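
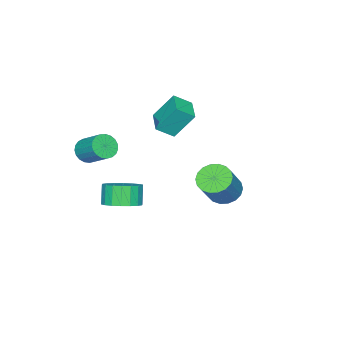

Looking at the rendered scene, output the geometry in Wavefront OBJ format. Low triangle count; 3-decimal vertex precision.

v 2.774 -3.188 0.087
v 3.051 -2.864 -0.443
v 3.283 -1.708 0.383
v 3.006 -2.032 0.913
v 2.778 -2.793 -0.467
v 3.01 -1.637 0.36
v 2.505 -2.79 -0.395
v 2.737 -1.634 0.432
v 2.278 -2.856 -0.239
v 2.51 -1.7 0.588
v 2.137 -2.979 -0.027
v 2.369 -1.823 0.8
v 2.106 -3.138 0.204
v 2.338 -1.982 1.031
v 2.191 -3.306 0.415
v 2.423 -2.15 1.242
v 2.376 -3.454 0.57
v 2.608 -2.298 1.397
v 2.63 -3.555 0.641
v 2.862 -2.399 1.467
v 2.909 -3.593 0.616
v 3.141 -2.437 1.442
v 3.165 -3.561 0.499
v 3.397 -2.405 1.326
v 3.353 -3.465 0.311
v 3.585 -2.309 1.138
v 3.441 -3.32 0.085
v 3.673 -2.164 0.911
v 3.414 -3.153 -0.142
v 3.646 -1.997 0.685
v 3.276 -2.992 -0.328
v 3.508 -1.836 0.498
v -3.873 -2.154 0.295
v -3.249 -2.768 0.892
v -2.876 -1.288 0.142
v -2.251 -1.902 0.739
v -3.369 -2.978 -1.079
v -2.744 -3.592 -0.482
v -2.371 -2.112 -1.232
v -1.747 -2.726 -0.635
v -0.823 1.724 -2.57
v -0.338 2.252 -3.026
v 0.808 2.444 -1.587
v 0.323 1.916 -1.13
v -0.585 2.486 -2.861
v 0.561 2.679 -1.421
v -0.879 2.569 -2.638
v 0.267 2.762 -1.199
v -1.162 2.485 -2.402
v -0.016 2.677 -0.962
v -1.378 2.25 -2.199
v -0.232 2.442 -0.759
v -1.484 1.911 -2.069
v -0.338 2.103 -0.629
v -1.459 1.534 -2.039
v -0.313 1.727 -0.599
v -1.308 1.196 -2.113
v -0.162 1.388 -0.674
v -1.061 0.961 -2.279
v 0.085 1.154 -0.839
v -0.767 0.878 -2.501
v 0.379 1.071 -1.062
v -0.484 0.963 -2.738
v 0.662 1.155 -1.298
v -0.268 1.198 -2.941
v 0.878 1.39 -1.501
v -0.162 1.537 -3.071
v 0.984 1.729 -1.631
v -0.187 1.913 -3.101
v 0.959 2.106 -1.661
v 1.36 -2.405 -3.969
v 2.048 -1.94 -3.508
v 1.587 -2.229 -2.529
v 0.9 -2.695 -2.991
v 1.752 -1.643 -3.56
v 1.291 -1.932 -2.581
v 1.378 -1.497 -3.693
v 0.917 -1.786 -2.714
v 1.001 -1.531 -3.881
v 0.54 -1.82 -2.902
v 0.695 -1.738 -4.086
v 0.234 -2.027 -3.107
v 0.52 -2.077 -4.268
v 0.06 -2.366 -3.289
v 0.513 -2.482 -4.391
v 0.052 -2.771 -3.412
v 0.673 -2.871 -4.431
v 0.212 -3.16 -3.452
v 0.969 -3.168 -4.379
v 0.508 -3.457 -3.4
v 1.343 -3.314 -4.246
v 0.882 -3.603 -3.267
v 1.72 -3.28 -4.058
v 1.259 -3.569 -3.079
v 2.026 -3.073 -3.853
v 1.565 -3.362 -2.874
v 2.2 -2.734 -3.671
v 1.74 -3.023 -2.692
v 2.208 -2.329 -3.548
v 1.747 -2.618 -2.569
f 2 1 5
f 2 5 3
f 3 5 6
f 3 6 4
f 5 1 7
f 5 7 6
f 6 7 8
f 6 8 4
f 7 1 9
f 7 9 8
f 8 9 10
f 8 10 4
f 9 1 11
f 9 11 10
f 10 11 12
f 10 12 4
f 11 1 13
f 11 13 12
f 12 13 14
f 12 14 4
f 13 1 15
f 13 15 14
f 14 15 16
f 14 16 4
f 15 1 17
f 15 17 16
f 16 17 18
f 16 18 4
f 17 1 19
f 17 19 18
f 18 19 20
f 18 20 4
f 19 1 21
f 19 21 20
f 20 21 22
f 20 22 4
f 21 1 23
f 21 23 22
f 22 23 24
f 22 24 4
f 23 1 25
f 23 25 24
f 24 25 26
f 24 26 4
f 25 1 27
f 25 27 26
f 26 27 28
f 26 28 4
f 27 1 29
f 27 29 28
f 28 29 30
f 28 30 4
f 29 1 31
f 29 31 30
f 30 31 32
f 30 32 4
f 31 1 2
f 31 2 32
f 32 2 3
f 32 3 4
f 34 36 33
f 37 34 33
f 33 36 35
f 35 37 33
f 34 40 36
f 38 34 37
f 38 40 34
f 36 40 35
f 39 37 35
f 35 40 39
f 39 38 37
f 40 38 39
f 42 41 45
f 42 45 43
f 43 45 46
f 43 46 44
f 45 41 47
f 45 47 46
f 46 47 48
f 46 48 44
f 47 41 49
f 47 49 48
f 48 49 50
f 48 50 44
f 49 41 51
f 49 51 50
f 50 51 52
f 50 52 44
f 51 41 53
f 51 53 52
f 52 53 54
f 52 54 44
f 53 41 55
f 53 55 54
f 54 55 56
f 54 56 44
f 55 41 57
f 55 57 56
f 56 57 58
f 56 58 44
f 57 41 59
f 57 59 58
f 58 59 60
f 58 60 44
f 59 41 61
f 59 61 60
f 60 61 62
f 60 62 44
f 61 41 63
f 61 63 62
f 62 63 64
f 62 64 44
f 63 41 65
f 63 65 64
f 64 65 66
f 64 66 44
f 65 41 67
f 65 67 66
f 66 67 68
f 66 68 44
f 67 41 69
f 67 69 68
f 68 69 70
f 68 70 44
f 69 41 42
f 69 42 70
f 70 42 43
f 70 43 44
f 72 71 75
f 72 75 73
f 73 75 76
f 73 76 74
f 75 71 77
f 75 77 76
f 76 77 78
f 76 78 74
f 77 71 79
f 77 79 78
f 78 79 80
f 78 80 74
f 79 71 81
f 79 81 80
f 80 81 82
f 80 82 74
f 81 71 83
f 81 83 82
f 82 83 84
f 82 84 74
f 83 71 85
f 83 85 84
f 84 85 86
f 84 86 74
f 85 71 87
f 85 87 86
f 86 87 88
f 86 88 74
f 87 71 89
f 87 89 88
f 88 89 90
f 88 90 74
f 89 71 91
f 89 91 90
f 90 91 92
f 90 92 74
f 91 71 93
f 91 93 92
f 92 93 94
f 92 94 74
f 93 71 95
f 93 95 94
f 94 95 96
f 94 96 74
f 95 71 97
f 95 97 96
f 96 97 98
f 96 98 74
f 97 71 99
f 97 99 98
f 98 99 100
f 98 100 74
f 99 71 72
f 99 72 100
f 100 72 73
f 100 73 74



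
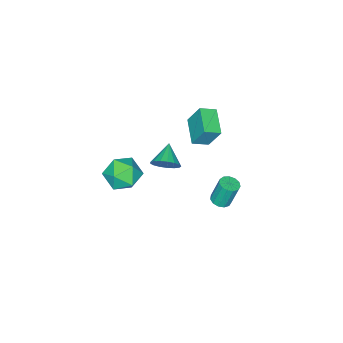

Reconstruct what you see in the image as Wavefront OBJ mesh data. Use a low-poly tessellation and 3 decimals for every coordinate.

v 1.338 -1.956 0.882
v 2.173 -1.136 1.26
v 2.487 -2.404 -0.68
v 3.322 -1.584 -0.302
v 3.137 -2.615 0.343
v 2.427 -2.338 1.308
v 2.233 -1.202 -0.728
v 1.523 -0.925 0.237
v 2.726 -0.669 0.266
v 3.285 -1.543 0.927
v 1.375 -1.997 -0.347
v 1.934 -2.871 0.314
v -2.444 0.164 2.868
v -2.601 0.923 4.336
v -1.354 1.424 2.333
v -1.512 2.184 3.801
v -1.628 -0.384 3.239
v -1.786 0.376 4.707
v -0.539 0.877 2.704
v -0.696 1.636 4.172
v -2.833 -3.114 -4
v -2.204 -3.478 -3.403
v -3.967 -3.826 -3.24
v -2.321 -3.088 -3.212
v -2.555 -2.704 -3.202
v -2.852 -2.414 -3.374
v -3.145 -2.284 -3.69
v -3.367 -2.345 -4.077
v -3.466 -2.582 -4.446
v -3.42 -2.941 -4.714
v -3.24 -3.339 -4.817
v -2.966 -3.687 -4.734
v -2.662 -3.903 -4.483
v -2.397 -3.939 -4.121
v -2.232 -3.785 -3.731
v -0.91 2.737 -1.714
v -0.577 3.268 -1.779
v -0.878 3.654 -0.172
v -1.21 3.123 -0.106
v -0.913 3.35 -1.861
v -1.214 3.735 -0.254
v -1.248 3.236 -1.897
v -1.548 3.622 -0.289
v -1.475 2.964 -1.874
v -1.776 3.35 -0.267
v -1.523 2.621 -1.8
v -1.823 3.006 -0.193
v -1.376 2.314 -1.699
v -1.676 2.699 -0.092
v -1.081 2.141 -1.603
v -1.382 2.527 0.005
v -0.732 2.158 -1.541
v -1.032 2.544 0.066
v -0.439 2.358 -1.535
v -0.74 2.744 0.073
v -0.296 2.679 -1.585
v -0.596 3.065 0.022
v -0.347 3.019 -1.676
v -0.648 3.404 -0.069
f 1 12 6
f 1 6 2
f 1 2 8
f 1 8 11
f 1 11 12
f 2 6 10
f 6 12 5
f 12 11 3
f 11 8 7
f 8 2 9
f 4 10 5
f 4 5 3
f 4 3 7
f 4 7 9
f 4 9 10
f 5 10 6
f 3 5 12
f 7 3 11
f 9 7 8
f 10 9 2
f 14 16 13
f 17 14 13
f 13 16 15
f 15 17 13
f 14 20 16
f 18 14 17
f 18 20 14
f 16 20 15
f 19 17 15
f 15 20 19
f 19 18 17
f 20 18 19
f 22 21 24
f 22 24 23
f 24 21 25
f 24 25 23
f 25 21 26
f 25 26 23
f 26 21 27
f 26 27 23
f 27 21 28
f 27 28 23
f 28 21 29
f 28 29 23
f 29 21 30
f 29 30 23
f 30 21 31
f 30 31 23
f 31 21 32
f 31 32 23
f 32 21 33
f 32 33 23
f 33 21 34
f 33 34 23
f 34 21 35
f 34 35 23
f 35 21 22
f 35 22 23
f 37 36 40
f 37 40 38
f 38 40 41
f 38 41 39
f 40 36 42
f 40 42 41
f 41 42 43
f 41 43 39
f 42 36 44
f 42 44 43
f 43 44 45
f 43 45 39
f 44 36 46
f 44 46 45
f 45 46 47
f 45 47 39
f 46 36 48
f 46 48 47
f 47 48 49
f 47 49 39
f 48 36 50
f 48 50 49
f 49 50 51
f 49 51 39
f 50 36 52
f 50 52 51
f 51 52 53
f 51 53 39
f 52 36 54
f 52 54 53
f 53 54 55
f 53 55 39
f 54 36 56
f 54 56 55
f 55 56 57
f 55 57 39
f 56 36 58
f 56 58 57
f 57 58 59
f 57 59 39
f 58 36 37
f 58 37 59
f 59 37 38
f 59 38 39



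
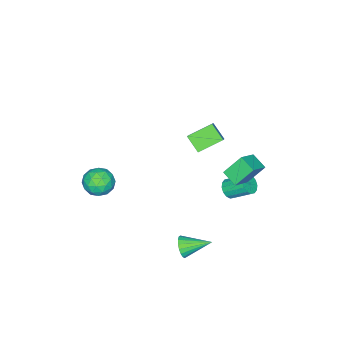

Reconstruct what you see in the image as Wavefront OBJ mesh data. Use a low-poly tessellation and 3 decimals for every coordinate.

v -2.068 2.53 -0.311
v -2.814 3.255 0.945
v -1.814 3.542 -0.744
v -2.559 4.267 0.511
v -0.821 2.533 0.429
v -1.566 3.258 1.684
v -0.566 3.545 -0.005
v -1.312 4.27 1.251
v -1.087 2.381 3.28
v -1.318 1.448 4.048
v -0.391 2.771 3.962
v -0.621 1.838 4.73
v 0.101 1.502 2.57
v -0.129 0.569 3.338
v 0.798 1.892 3.252
v 0.567 0.959 4.02
v -2.798 1.646 -3.346
v -2.129 1.678 -3.141
v -2.474 2.906 -2.209
v -3.142 2.874 -2.414
v -2.149 1.893 -3.432
v -2.493 3.122 -2.5
v -2.342 2.042 -3.7
v -2.686 3.271 -2.768
v -2.657 2.085 -3.873
v -3.002 3.313 -2.941
v -3.01 2.01 -3.905
v -3.355 3.238 -2.973
v -3.307 1.838 -3.787
v -3.651 3.066 -2.855
v -3.466 1.614 -3.551
v -3.811 2.842 -2.619
v -3.447 1.398 -3.26
v -3.791 2.627 -2.328
v -3.254 1.249 -2.992
v -3.598 2.478 -2.06
v -2.938 1.207 -2.819
v -3.283 2.435 -1.887
v -2.585 1.282 -2.787
v -2.93 2.51 -1.855
v -2.289 1.454 -2.905
v -2.633 2.682 -1.973
v 3.022 -3.033 -1.005
v 3.599 -3.895 -1.1
v 1.741 -3.805 -1.78
v 2.318 -4.667 -1.875
v 1.989 -4.361 -0.935
v 2.78 -3.884 -0.457
v 2.56 -3.816 -2.423
v 3.351 -3.339 -1.945
v 3.313 -4.378 -1.976
v 2.96 -4.716 -1.057
v 2.38 -2.984 -1.823
v 2.027 -3.322 -0.904
v 3.423 -3.396 -0.985
v 1.917 -4.304 -1.895
v 1.724 -4.124 -1.343
v 2.063 -4.631 -1.399
v 2.942 -3.39 -0.607
v 3.281 -3.896 -0.662
v 2.334 -4.171 -0.566
v 2.059 -3.804 -2.218
v 2.398 -4.31 -2.273
v 3.277 -3.069 -1.481
v 3.616 -3.576 -1.537
v 3.006 -3.529 -2.314
v 3.594 -4.187 -1.555
v 2.841 -4.641 -2.011
v 2.983 -4.141 -2.333
v 3.448 -3.86 -2.052
v 3.386 -4.385 -1.015
v 2.633 -4.839 -1.47
v 2.44 -4.659 -0.918
v 2.905 -4.379 -0.637
v 3.218 -4.669 -1.53
v 2.707 -2.861 -1.41
v 1.954 -3.315 -1.865
v 2.435 -3.321 -2.243
v 2.9 -3.041 -1.962
v 2.499 -3.059 -0.869
v 1.746 -3.513 -1.325
v 1.892 -3.84 -0.828
v 2.357 -3.559 -0.547
v 2.122 -3.031 -1.35
v 2.512 2.068 -4.286
v 2.938 2.063 -3.657
v 1.628 3.512 -3.674
v 3.116 2.26 -3.866
v 3.174 2.42 -4.159
v 3.101 2.509 -4.477
v 2.911 2.512 -4.757
v 2.642 2.426 -4.943
v 2.347 2.27 -5
v 2.085 2.074 -4.915
v 1.908 1.876 -4.706
v 1.85 1.717 -4.413
v 1.923 1.627 -4.095
v 2.113 1.624 -3.815
v 2.382 1.71 -3.628
v 2.676 1.866 -3.572
f 2 4 1
f 5 2 1
f 1 4 3
f 3 5 1
f 2 8 4
f 6 2 5
f 6 8 2
f 4 8 3
f 7 5 3
f 3 8 7
f 7 6 5
f 8 6 7
f 10 12 9
f 13 10 9
f 9 12 11
f 11 13 9
f 10 16 12
f 14 10 13
f 14 16 10
f 12 16 11
f 15 13 11
f 11 16 15
f 15 14 13
f 16 14 15
f 18 17 21
f 18 21 19
f 19 21 22
f 19 22 20
f 21 17 23
f 21 23 22
f 22 23 24
f 22 24 20
f 23 17 25
f 23 25 24
f 24 25 26
f 24 26 20
f 25 17 27
f 25 27 26
f 26 27 28
f 26 28 20
f 27 17 29
f 27 29 28
f 28 29 30
f 28 30 20
f 29 17 31
f 29 31 30
f 30 31 32
f 30 32 20
f 31 17 33
f 31 33 32
f 32 33 34
f 32 34 20
f 33 17 35
f 33 35 34
f 34 35 36
f 34 36 20
f 35 17 37
f 35 37 36
f 36 37 38
f 36 38 20
f 37 17 39
f 37 39 38
f 38 39 40
f 38 40 20
f 39 17 41
f 39 41 40
f 40 41 42
f 40 42 20
f 41 17 18
f 41 18 42
f 42 18 19
f 42 19 20
f 43 80 59
f 80 54 83
f 59 83 48
f 80 83 59
f 43 59 55
f 59 48 60
f 55 60 44
f 59 60 55
f 43 55 64
f 55 44 65
f 64 65 50
f 55 65 64
f 43 64 76
f 64 50 79
f 76 79 53
f 64 79 76
f 43 76 80
f 76 53 84
f 80 84 54
f 76 84 80
f 44 60 71
f 60 48 74
f 71 74 52
f 60 74 71
f 48 83 61
f 83 54 82
f 61 82 47
f 83 82 61
f 54 84 81
f 84 53 77
f 81 77 45
f 84 77 81
f 53 79 78
f 79 50 66
f 78 66 49
f 79 66 78
f 50 65 70
f 65 44 67
f 70 67 51
f 65 67 70
f 46 72 58
f 72 52 73
f 58 73 47
f 72 73 58
f 46 58 56
f 58 47 57
f 56 57 45
f 58 57 56
f 46 56 63
f 56 45 62
f 63 62 49
f 56 62 63
f 46 63 68
f 63 49 69
f 68 69 51
f 63 69 68
f 46 68 72
f 68 51 75
f 72 75 52
f 68 75 72
f 47 73 61
f 73 52 74
f 61 74 48
f 73 74 61
f 45 57 81
f 57 47 82
f 81 82 54
f 57 82 81
f 49 62 78
f 62 45 77
f 78 77 53
f 62 77 78
f 51 69 70
f 69 49 66
f 70 66 50
f 69 66 70
f 52 75 71
f 75 51 67
f 71 67 44
f 75 67 71
f 86 85 88
f 86 88 87
f 88 85 89
f 88 89 87
f 89 85 90
f 89 90 87
f 90 85 91
f 90 91 87
f 91 85 92
f 91 92 87
f 92 85 93
f 92 93 87
f 93 85 94
f 93 94 87
f 94 85 95
f 94 95 87
f 95 85 96
f 95 96 87
f 96 85 97
f 96 97 87
f 97 85 98
f 97 98 87
f 98 85 99
f 98 99 87
f 99 85 100
f 99 100 87
f 100 85 86
f 100 86 87



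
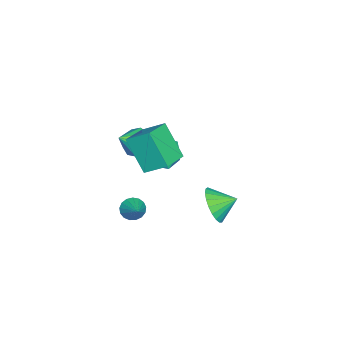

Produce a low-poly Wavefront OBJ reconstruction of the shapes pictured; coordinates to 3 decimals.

v 0.292 3.237 -2.333
v 0.879 2.976 -1.478
v 0.028 4.303 -1.827
v 1.18 3.174 -1.74
v 1.326 3.383 -2.104
v 1.294 3.567 -2.508
v 1.089 3.694 -2.882
v 0.745 3.742 -3.16
v 0.324 3.702 -3.296
v -0.104 3.582 -3.266
v -0.463 3.402 -3.074
v -0.691 3.194 -2.754
v -0.75 2.993 -2.361
v -0.628 2.834 -1.964
v -0.348 2.745 -1.63
v 0.043 2.741 -1.418
v 0.478 2.822 -1.364
v -1.39 -1.137 0.155
v -0.959 -1.458 -0.541
v -0.63 -1.783 0.925
v -0.703 -0.944 -0.36
v -0.769 -0.52 0.061
v -1.126 -0.384 0.527
v -1.606 -0.601 0.819
v -1.985 -1.068 0.8
v -2.085 -1.567 0.48
v -1.861 -1.865 0.007
v -1.416 -1.822 -0.396
v 0.115 -0.9 -3.72
v 0.397 -0.658 -4.278
v 1.125 -0.32 -2.96
v 0.195 -0.426 -4.187
v -0.025 -0.302 -3.989
v -0.213 -0.316 -3.73
v -0.325 -0.463 -3.468
v -0.337 -0.71 -3.264
v -0.245 -1 -3.164
v -0.071 -1.268 -3.192
v 0.146 -1.451 -3.341
v 0.356 -1.508 -3.576
v 0.511 -1.426 -3.845
v 0.575 -1.223 -4.085
v 0.534 -0.946 -4.241
v -2.349 0.828 -1.541
v -1.812 0.964 -0.586
v -2.268 -0.944 -1.334
v -1.731 -0.808 -0.379
v -2.794 -0.522 -0.46
v -2.844 0.573 -0.588
v -1.236 -0.553 -1.332
v -1.286 0.542 -1.46
v -1.124 0.111 -0.457
v -2.087 0.13 0.082
v -1.993 -0.11 -2.002
v -2.956 -0.091 -1.463
v 1.883 -0.668 2.993
v 1.975 0.499 3.778
v 0.398 -0.308 2.63
v 0.49 0.86 3.415
v 2.55 0.4 1.325
v 2.642 1.568 2.11
v 1.065 0.761 0.962
v 1.157 1.928 1.747
f 2 1 4
f 2 4 3
f 4 1 5
f 4 5 3
f 5 1 6
f 5 6 3
f 6 1 7
f 6 7 3
f 7 1 8
f 7 8 3
f 8 1 9
f 8 9 3
f 9 1 10
f 9 10 3
f 10 1 11
f 10 11 3
f 11 1 12
f 11 12 3
f 12 1 13
f 12 13 3
f 13 1 14
f 13 14 3
f 14 1 15
f 14 15 3
f 15 1 16
f 15 16 3
f 16 1 17
f 16 17 3
f 17 1 2
f 17 2 3
f 19 18 21
f 19 21 20
f 21 18 22
f 21 22 20
f 22 18 23
f 22 23 20
f 23 18 24
f 23 24 20
f 24 18 25
f 24 25 20
f 25 18 26
f 25 26 20
f 26 18 27
f 26 27 20
f 27 18 28
f 27 28 20
f 28 18 19
f 28 19 20
f 30 29 32
f 30 32 31
f 32 29 33
f 32 33 31
f 33 29 34
f 33 34 31
f 34 29 35
f 34 35 31
f 35 29 36
f 35 36 31
f 36 29 37
f 36 37 31
f 37 29 38
f 37 38 31
f 38 29 39
f 38 39 31
f 39 29 40
f 39 40 31
f 40 29 41
f 40 41 31
f 41 29 42
f 41 42 31
f 42 29 43
f 42 43 31
f 43 29 30
f 43 30 31
f 44 55 49
f 44 49 45
f 44 45 51
f 44 51 54
f 44 54 55
f 45 49 53
f 49 55 48
f 55 54 46
f 54 51 50
f 51 45 52
f 47 53 48
f 47 48 46
f 47 46 50
f 47 50 52
f 47 52 53
f 48 53 49
f 46 48 55
f 50 46 54
f 52 50 51
f 53 52 45
f 57 59 56
f 60 57 56
f 56 59 58
f 58 60 56
f 57 63 59
f 61 57 60
f 61 63 57
f 59 63 58
f 62 60 58
f 58 63 62
f 62 61 60
f 63 61 62



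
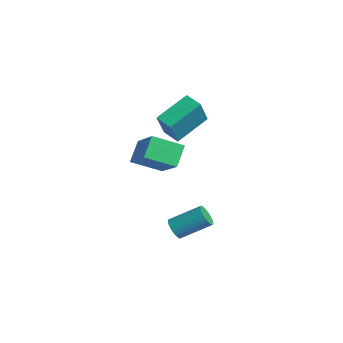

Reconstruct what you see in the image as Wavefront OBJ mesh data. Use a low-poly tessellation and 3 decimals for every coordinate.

v -0.622 -2.691 2.001
v -1.249 -3.734 2.536
v -1.067 -2.064 2.701
v -1.694 -3.108 3.236
v 0.874 -2.972 3.204
v 0.247 -4.016 3.739
v 0.429 -2.346 3.904
v -0.198 -3.389 4.439
v -4.085 -0.471 1.528
v -3.657 -1.084 2.817
v -4.216 1.025 2.283
v -3.789 0.411 3.572
v -3.311 -0.311 1.348
v -2.884 -0.925 2.637
v -3.443 1.184 2.103
v -3.015 0.571 3.392
v -0.729 -2.076 -1.655
v -0.444 -1.957 -2.061
v 0.134 -0.846 -1.331
v -0.151 -0.964 -0.925
v -0.608 -1.849 -2.096
v -0.03 -0.738 -1.365
v -0.79 -1.776 -2.063
v -0.212 -0.665 -1.333
v -0.963 -1.748 -1.969
v -0.385 -0.637 -1.238
v -1.1 -1.77 -1.826
v -0.522 -0.659 -1.096
v -1.181 -1.839 -1.658
v -0.603 -0.728 -0.927
v -1.193 -1.944 -1.489
v -0.615 -0.832 -0.758
v -1.134 -2.068 -1.345
v -0.556 -0.957 -0.615
v -1.014 -2.194 -1.249
v -0.436 -1.083 -0.519
v -0.85 -2.302 -1.215
v -0.272 -1.191 -0.484
v -0.668 -2.375 -1.247
v -0.09 -1.264 -0.517
v -0.495 -2.403 -1.342
v 0.083 -1.292 -0.611
v -0.358 -2.381 -1.484
v 0.22 -1.27 -0.754
v -0.277 -2.312 -1.653
v 0.301 -1.201 -0.922
v -0.265 -2.208 -1.822
v 0.313 -1.096 -1.091
v -0.324 -2.083 -1.965
v 0.254 -0.972 -1.235
f 2 4 1
f 5 2 1
f 1 4 3
f 3 5 1
f 2 8 4
f 6 2 5
f 6 8 2
f 4 8 3
f 7 5 3
f 3 8 7
f 7 6 5
f 8 6 7
f 10 12 9
f 13 10 9
f 9 12 11
f 11 13 9
f 10 16 12
f 14 10 13
f 14 16 10
f 12 16 11
f 15 13 11
f 11 16 15
f 15 14 13
f 16 14 15
f 18 17 21
f 18 21 19
f 19 21 22
f 19 22 20
f 21 17 23
f 21 23 22
f 22 23 24
f 22 24 20
f 23 17 25
f 23 25 24
f 24 25 26
f 24 26 20
f 25 17 27
f 25 27 26
f 26 27 28
f 26 28 20
f 27 17 29
f 27 29 28
f 28 29 30
f 28 30 20
f 29 17 31
f 29 31 30
f 30 31 32
f 30 32 20
f 31 17 33
f 31 33 32
f 32 33 34
f 32 34 20
f 33 17 35
f 33 35 34
f 34 35 36
f 34 36 20
f 35 17 37
f 35 37 36
f 36 37 38
f 36 38 20
f 37 17 39
f 37 39 38
f 38 39 40
f 38 40 20
f 39 17 41
f 39 41 40
f 40 41 42
f 40 42 20
f 41 17 43
f 41 43 42
f 42 43 44
f 42 44 20
f 43 17 45
f 43 45 44
f 44 45 46
f 44 46 20
f 45 17 47
f 45 47 46
f 46 47 48
f 46 48 20
f 47 17 49
f 47 49 48
f 48 49 50
f 48 50 20
f 49 17 18
f 49 18 50
f 50 18 19
f 50 19 20



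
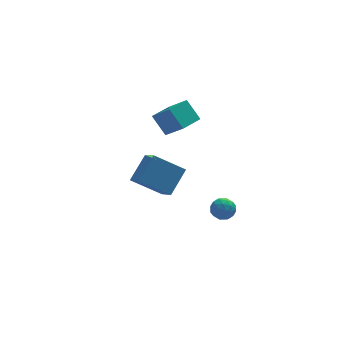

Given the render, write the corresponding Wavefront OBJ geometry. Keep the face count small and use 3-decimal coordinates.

v -3.269 1.928 -4.176
v -3.103 0.86 -3.472
v -4.738 2.361 -3.174
v -4.572 1.292 -2.47
v -2.308 2.768 -3.13
v -2.142 1.699 -2.426
v -3.777 3.2 -2.128
v -3.611 2.132 -1.424
v -1.802 -1.988 -2.064
v -1.224 -1.73 -2.221
v -1.656 -2.75 -2.779
v -1.078 -2.492 -2.936
v -1.162 -2.775 -2.354
v -1.253 -2.304 -1.912
v -1.627 -2.176 -3.088
v -1.718 -1.705 -2.646
v -1.116 -1.847 -2.853
v -0.829 -2.217 -2.4
v -2.051 -2.263 -2.6
v -1.764 -2.633 -2.147
v -1.526 -1.792 -2.08
v -1.354 -2.688 -2.92
v -1.404 -2.854 -2.579
v -1.064 -2.703 -2.671
v -1.543 -2.13 -1.899
v -1.203 -1.978 -1.99
v -1.167 -2.592 -2.069
v -1.677 -2.502 -3.01
v -1.337 -2.35 -3.101
v -1.816 -1.777 -2.329
v -1.476 -1.626 -2.421
v -1.713 -1.888 -2.931
v -1.122 -1.709 -2.543
v -1.037 -2.157 -2.964
v -1.36 -1.971 -3.053
v -1.413 -1.694 -2.793
v -0.954 -1.927 -2.277
v -0.868 -2.375 -2.697
v -0.917 -2.541 -2.356
v -0.97 -2.264 -2.096
v -0.89 -1.995 -2.649
v -2.012 -2.105 -2.303
v -1.926 -2.553 -2.723
v -1.91 -2.216 -2.904
v -1.963 -1.939 -2.644
v -1.843 -2.323 -2.036
v -1.758 -2.771 -2.457
v -1.467 -2.786 -2.207
v -1.52 -2.509 -1.947
v -1.99 -2.485 -2.351
v -2.653 3.587 -1.126
v -3.141 4.292 -0.136
v -1.578 4.386 -1.166
v -2.066 5.092 -0.176
v -1.994 2.748 -0.204
v -2.482 3.454 0.786
v -0.919 3.548 -0.244
v -1.407 4.253 0.746
f 2 4 1
f 5 2 1
f 1 4 3
f 3 5 1
f 2 8 4
f 6 2 5
f 6 8 2
f 4 8 3
f 7 5 3
f 3 8 7
f 7 6 5
f 8 6 7
f 9 46 25
f 46 20 49
f 25 49 14
f 46 49 25
f 9 25 21
f 25 14 26
f 21 26 10
f 25 26 21
f 9 21 30
f 21 10 31
f 30 31 16
f 21 31 30
f 9 30 42
f 30 16 45
f 42 45 19
f 30 45 42
f 9 42 46
f 42 19 50
f 46 50 20
f 42 50 46
f 10 26 37
f 26 14 40
f 37 40 18
f 26 40 37
f 14 49 27
f 49 20 48
f 27 48 13
f 49 48 27
f 20 50 47
f 50 19 43
f 47 43 11
f 50 43 47
f 19 45 44
f 45 16 32
f 44 32 15
f 45 32 44
f 16 31 36
f 31 10 33
f 36 33 17
f 31 33 36
f 12 38 24
f 38 18 39
f 24 39 13
f 38 39 24
f 12 24 22
f 24 13 23
f 22 23 11
f 24 23 22
f 12 22 29
f 22 11 28
f 29 28 15
f 22 28 29
f 12 29 34
f 29 15 35
f 34 35 17
f 29 35 34
f 12 34 38
f 34 17 41
f 38 41 18
f 34 41 38
f 13 39 27
f 39 18 40
f 27 40 14
f 39 40 27
f 11 23 47
f 23 13 48
f 47 48 20
f 23 48 47
f 15 28 44
f 28 11 43
f 44 43 19
f 28 43 44
f 17 35 36
f 35 15 32
f 36 32 16
f 35 32 36
f 18 41 37
f 41 17 33
f 37 33 10
f 41 33 37
f 52 54 51
f 55 52 51
f 51 54 53
f 53 55 51
f 52 58 54
f 56 52 55
f 56 58 52
f 54 58 53
f 57 55 53
f 53 58 57
f 57 56 55
f 58 56 57



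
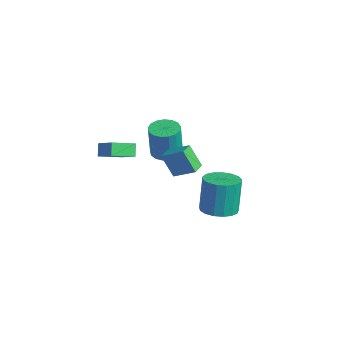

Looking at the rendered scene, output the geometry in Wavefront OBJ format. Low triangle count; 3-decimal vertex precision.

v 3.648 -0.799 -2.579
v 4.7 -0.707 -2.411
v 4.325 -0.249 -0.313
v 3.272 -0.341 -0.481
v 4.555 -0.233 -2.54
v 4.18 0.224 -0.442
v 4.202 0.111 -2.678
v 3.827 0.569 -0.58
v 3.722 0.247 -2.794
v 3.347 0.704 -0.696
v 3.225 0.143 -2.86
v 2.849 0.601 -0.762
v 2.825 -0.176 -2.862
v 2.449 0.281 -0.764
v 2.613 -0.639 -2.799
v 2.237 -0.181 -0.701
v 2.638 -1.137 -2.686
v 2.263 -0.68 -0.588
v 2.895 -1.559 -2.548
v 2.519 -1.101 -0.45
v 3.324 -1.806 -2.417
v 2.949 -1.348 -0.319
v 3.827 -1.822 -2.324
v 3.452 -1.365 -0.226
v 4.289 -1.604 -2.289
v 3.914 -1.147 -0.19
v 4.604 -1.202 -2.32
v 4.229 -0.744 -0.222
v -3.544 0.618 -3.067
v -2.784 1.17 -3.037
v -2.755 1.014 -0.903
v -3.516 0.462 -0.933
v -3.128 1.459 -3.011
v -3.099 1.303 -0.877
v -3.567 1.555 -2.998
v -3.539 1.399 -0.864
v -4.001 1.437 -3.001
v -3.973 1.281 -0.867
v -4.331 1.131 -3.019
v -4.302 0.975 -0.885
v -4.48 0.707 -3.048
v -4.451 0.551 -0.914
v -4.415 0.263 -3.081
v -4.386 0.107 -0.947
v -4.15 -0.099 -3.111
v -4.121 -0.255 -0.977
v -3.747 -0.298 -3.131
v -3.718 -0.454 -0.997
v -3.297 -0.286 -3.137
v -3.268 -0.442 -1.002
v -2.904 -0.068 -3.126
v -2.875 -0.224 -0.992
v -2.658 0.308 -3.102
v -2.629 0.152 -0.968
v -2.614 0.755 -3.07
v -2.586 0.599 -0.936
v 0.242 -1.022 -1.422
v -0.486 -1.338 -0.067
v 1.285 -0.289 -0.69
v 0.557 -0.604 0.664
v 0.703 -1.756 -1.344
v -0.025 -2.071 0.01
v 1.746 -1.022 -0.613
v 1.018 -1.338 0.742
v -3.801 -2.195 -1.367
v -4.061 -3.589 -0.847
v -2.503 -2.116 -0.505
v -2.763 -3.51 0.015
v -3.337 -2.53 -2.035
v -3.597 -3.924 -1.515
v -2.039 -2.451 -1.173
v -2.299 -3.845 -0.653
f 2 1 5
f 2 5 3
f 3 5 6
f 3 6 4
f 5 1 7
f 5 7 6
f 6 7 8
f 6 8 4
f 7 1 9
f 7 9 8
f 8 9 10
f 8 10 4
f 9 1 11
f 9 11 10
f 10 11 12
f 10 12 4
f 11 1 13
f 11 13 12
f 12 13 14
f 12 14 4
f 13 1 15
f 13 15 14
f 14 15 16
f 14 16 4
f 15 1 17
f 15 17 16
f 16 17 18
f 16 18 4
f 17 1 19
f 17 19 18
f 18 19 20
f 18 20 4
f 19 1 21
f 19 21 20
f 20 21 22
f 20 22 4
f 21 1 23
f 21 23 22
f 22 23 24
f 22 24 4
f 23 1 25
f 23 25 24
f 24 25 26
f 24 26 4
f 25 1 27
f 25 27 26
f 26 27 28
f 26 28 4
f 27 1 2
f 27 2 28
f 28 2 3
f 28 3 4
f 30 29 33
f 30 33 31
f 31 33 34
f 31 34 32
f 33 29 35
f 33 35 34
f 34 35 36
f 34 36 32
f 35 29 37
f 35 37 36
f 36 37 38
f 36 38 32
f 37 29 39
f 37 39 38
f 38 39 40
f 38 40 32
f 39 29 41
f 39 41 40
f 40 41 42
f 40 42 32
f 41 29 43
f 41 43 42
f 42 43 44
f 42 44 32
f 43 29 45
f 43 45 44
f 44 45 46
f 44 46 32
f 45 29 47
f 45 47 46
f 46 47 48
f 46 48 32
f 47 29 49
f 47 49 48
f 48 49 50
f 48 50 32
f 49 29 51
f 49 51 50
f 50 51 52
f 50 52 32
f 51 29 53
f 51 53 52
f 52 53 54
f 52 54 32
f 53 29 55
f 53 55 54
f 54 55 56
f 54 56 32
f 55 29 30
f 55 30 56
f 56 30 31
f 56 31 32
f 58 60 57
f 61 58 57
f 57 60 59
f 59 61 57
f 58 64 60
f 62 58 61
f 62 64 58
f 60 64 59
f 63 61 59
f 59 64 63
f 63 62 61
f 64 62 63
f 66 68 65
f 69 66 65
f 65 68 67
f 67 69 65
f 66 72 68
f 70 66 69
f 70 72 66
f 68 72 67
f 71 69 67
f 67 72 71
f 71 70 69
f 72 70 71



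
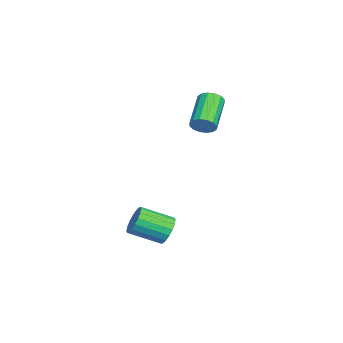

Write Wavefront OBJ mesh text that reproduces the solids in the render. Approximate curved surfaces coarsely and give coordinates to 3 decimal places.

v -2.5 0.784 2.648
v -2.214 1.262 3.002
v -3.934 1.534 4.026
v -4.22 1.056 3.672
v -2.349 1.421 2.732
v -4.069 1.693 3.755
v -2.525 1.409 2.439
v -4.245 1.682 3.463
v -2.694 1.23 2.203
v -4.414 1.503 3.226
v -2.811 0.931 2.085
v -4.532 1.204 3.109
v -2.845 0.593 2.119
v -4.565 0.866 3.142
v -2.786 0.306 2.294
v -4.506 0.578 3.318
v -2.651 0.147 2.565
v -4.371 0.419 3.588
v -2.475 0.158 2.857
v -4.195 0.431 3.881
v -2.306 0.337 3.094
v -4.026 0.61 4.117
v -2.188 0.636 3.211
v -3.909 0.909 4.235
v -2.155 0.974 3.178
v -3.875 1.247 4.201
v 0.499 -0.624 -2.751
v 0.871 -0.294 -2.124
v 1.014 -1.827 -1.402
v 0.641 -2.156 -2.029
v 0.528 -0.281 -2.029
v 0.671 -1.813 -1.307
v 0.18 -0.336 -2.076
v 0.322 -1.868 -1.354
v -0.106 -0.448 -2.257
v 0.037 -1.98 -1.536
v -0.271 -0.594 -2.536
v -0.129 -2.127 -1.814
v -0.285 -0.747 -2.858
v -0.142 -2.279 -2.136
v -0.143 -0.875 -3.158
v 0 -2.408 -2.436
v 0.126 -0.953 -3.378
v 0.269 -2.486 -2.656
v 0.469 -0.967 -3.473
v 0.612 -2.499 -2.751
v 0.818 -0.912 -3.426
v 0.96 -2.444 -2.704
v 1.103 -0.8 -3.244
v 1.246 -2.332 -2.523
v 1.269 -0.653 -2.966
v 1.411 -2.186 -2.244
v 1.282 -0.501 -2.644
v 1.425 -2.033 -1.922
v 1.14 -0.372 -2.344
v 1.283 -1.905 -1.622
f 2 1 5
f 2 5 3
f 3 5 6
f 3 6 4
f 5 1 7
f 5 7 6
f 6 7 8
f 6 8 4
f 7 1 9
f 7 9 8
f 8 9 10
f 8 10 4
f 9 1 11
f 9 11 10
f 10 11 12
f 10 12 4
f 11 1 13
f 11 13 12
f 12 13 14
f 12 14 4
f 13 1 15
f 13 15 14
f 14 15 16
f 14 16 4
f 15 1 17
f 15 17 16
f 16 17 18
f 16 18 4
f 17 1 19
f 17 19 18
f 18 19 20
f 18 20 4
f 19 1 21
f 19 21 20
f 20 21 22
f 20 22 4
f 21 1 23
f 21 23 22
f 22 23 24
f 22 24 4
f 23 1 25
f 23 25 24
f 24 25 26
f 24 26 4
f 25 1 2
f 25 2 26
f 26 2 3
f 26 3 4
f 28 27 31
f 28 31 29
f 29 31 32
f 29 32 30
f 31 27 33
f 31 33 32
f 32 33 34
f 32 34 30
f 33 27 35
f 33 35 34
f 34 35 36
f 34 36 30
f 35 27 37
f 35 37 36
f 36 37 38
f 36 38 30
f 37 27 39
f 37 39 38
f 38 39 40
f 38 40 30
f 39 27 41
f 39 41 40
f 40 41 42
f 40 42 30
f 41 27 43
f 41 43 42
f 42 43 44
f 42 44 30
f 43 27 45
f 43 45 44
f 44 45 46
f 44 46 30
f 45 27 47
f 45 47 46
f 46 47 48
f 46 48 30
f 47 27 49
f 47 49 48
f 48 49 50
f 48 50 30
f 49 27 51
f 49 51 50
f 50 51 52
f 50 52 30
f 51 27 53
f 51 53 52
f 52 53 54
f 52 54 30
f 53 27 55
f 53 55 54
f 54 55 56
f 54 56 30
f 55 27 28
f 55 28 56
f 56 28 29
f 56 29 30



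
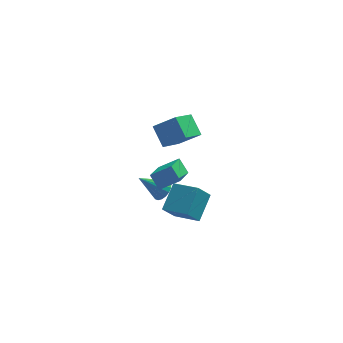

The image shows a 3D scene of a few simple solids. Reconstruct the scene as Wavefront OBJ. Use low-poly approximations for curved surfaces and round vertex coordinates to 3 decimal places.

v -1.274 -2.639 -4.271
v -2.017 -2.94 -3.197
v -0.492 -1.2 -3.328
v -1.235 -1.501 -2.254
v 0.055 -3.759 -3.666
v -0.688 -4.06 -2.592
v 0.837 -2.32 -2.723
v 0.094 -2.621 -1.649
v -1.819 -0.763 -3.659
v -1.359 -0.415 -3.179
v -3.201 -0.757 -2.341
v -1.508 -0.161 -3.336
v -1.719 -0.027 -3.557
v -1.949 -0.038 -3.799
v -2.153 -0.193 -4.013
v -2.291 -0.46 -4.156
v -2.336 -0.788 -4.201
v -2.278 -1.111 -4.139
v -2.129 -1.365 -3.982
v -1.919 -1.499 -3.76
v -1.689 -1.488 -3.519
v -1.484 -1.334 -3.305
v -1.346 -1.066 -3.161
v -1.301 -0.738 -3.116
v -1.744 -3.427 0.01
v -2.346 -5.156 1.118
v -2.195 -2.797 0.748
v -2.797 -4.526 1.856
v -0.563 -3.394 0.704
v -1.165 -5.123 1.812
v -1.014 -2.764 1.442
v -1.616 -4.493 2.55
v -0.996 -2.251 2.326
v -2.002 -3.604 3.476
v -1.47 -1.17 3.185
v -2.475 -2.523 4.334
v 0.255 -2.417 3.226
v -0.75 -3.77 4.375
v -0.218 -1.336 4.084
v -1.224 -2.689 5.234
f 2 4 1
f 5 2 1
f 1 4 3
f 3 5 1
f 2 8 4
f 6 2 5
f 6 8 2
f 4 8 3
f 7 5 3
f 3 8 7
f 7 6 5
f 8 6 7
f 10 9 12
f 10 12 11
f 12 9 13
f 12 13 11
f 13 9 14
f 13 14 11
f 14 9 15
f 14 15 11
f 15 9 16
f 15 16 11
f 16 9 17
f 16 17 11
f 17 9 18
f 17 18 11
f 18 9 19
f 18 19 11
f 19 9 20
f 19 20 11
f 20 9 21
f 20 21 11
f 21 9 22
f 21 22 11
f 22 9 23
f 22 23 11
f 23 9 24
f 23 24 11
f 24 9 10
f 24 10 11
f 26 28 25
f 29 26 25
f 25 28 27
f 27 29 25
f 26 32 28
f 30 26 29
f 30 32 26
f 28 32 27
f 31 29 27
f 27 32 31
f 31 30 29
f 32 30 31
f 34 36 33
f 37 34 33
f 33 36 35
f 35 37 33
f 34 40 36
f 38 34 37
f 38 40 34
f 36 40 35
f 39 37 35
f 35 40 39
f 39 38 37
f 40 38 39



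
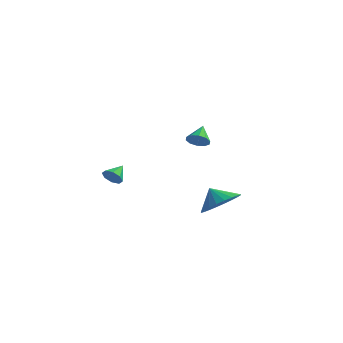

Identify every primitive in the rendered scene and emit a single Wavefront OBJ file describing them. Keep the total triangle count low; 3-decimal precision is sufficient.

v 2.536 -2.166 -0.697
v 3.127 -1.353 -0.303
v 1.864 -2.074 0.117
v 2.856 -1.146 -0.55
v 2.536 -1.093 -0.819
v 2.216 -1.204 -1.07
v 1.945 -1.462 -1.264
v 1.764 -1.827 -1.372
v 1.7 -2.243 -1.377
v 1.763 -2.648 -1.279
v 1.944 -2.979 -1.092
v 2.215 -3.187 -0.845
v 2.535 -3.24 -0.576
v 2.855 -3.128 -0.325
v 3.126 -2.871 -0.131
v 3.308 -2.506 -0.023
v 3.371 -2.09 -0.018
v 3.308 -1.685 -0.116
v -3.995 -1.251 -0.636
v -3.781 -1.522 -0.17
v -3.945 -0.369 -0.144
v -3.463 -1.385 -0.449
v -3.457 -1.169 -0.836
v -3.767 -1.001 -1.107
v -4.21 -0.979 -1.101
v -4.528 -1.116 -0.822
v -4.533 -1.332 -0.435
v -4.224 -1.5 -0.164
v -0.224 0.45 1.961
v 0.011 0.134 2.426
v -0.436 1.29 2.639
v 0.29 0.332 2.267
v 0.372 0.576 1.991
v 0.226 0.772 1.704
v -0.091 0.845 1.514
v -0.46 0.767 1.496
v -0.738 0.568 1.654
v -0.82 0.325 1.93
v -0.675 0.129 2.217
v -0.357 0.056 2.407
f 2 1 4
f 2 4 3
f 4 1 5
f 4 5 3
f 5 1 6
f 5 6 3
f 6 1 7
f 6 7 3
f 7 1 8
f 7 8 3
f 8 1 9
f 8 9 3
f 9 1 10
f 9 10 3
f 10 1 11
f 10 11 3
f 11 1 12
f 11 12 3
f 12 1 13
f 12 13 3
f 13 1 14
f 13 14 3
f 14 1 15
f 14 15 3
f 15 1 16
f 15 16 3
f 16 1 17
f 16 17 3
f 17 1 18
f 17 18 3
f 18 1 2
f 18 2 3
f 20 19 22
f 20 22 21
f 22 19 23
f 22 23 21
f 23 19 24
f 23 24 21
f 24 19 25
f 24 25 21
f 25 19 26
f 25 26 21
f 26 19 27
f 26 27 21
f 27 19 28
f 27 28 21
f 28 19 20
f 28 20 21
f 30 29 32
f 30 32 31
f 32 29 33
f 32 33 31
f 33 29 34
f 33 34 31
f 34 29 35
f 34 35 31
f 35 29 36
f 35 36 31
f 36 29 37
f 36 37 31
f 37 29 38
f 37 38 31
f 38 29 39
f 38 39 31
f 39 29 40
f 39 40 31
f 40 29 30
f 40 30 31



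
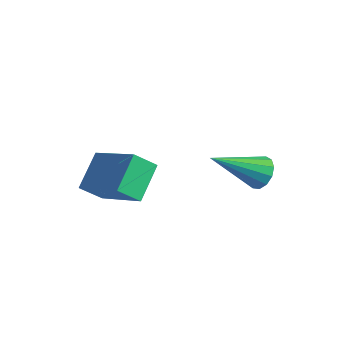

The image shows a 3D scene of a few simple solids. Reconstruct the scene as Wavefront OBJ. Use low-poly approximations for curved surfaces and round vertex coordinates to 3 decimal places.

v 2.896 2.627 1.193
v 3.322 2.719 1.662
v 1.924 1.253 2.347
v 3.056 2.955 1.719
v 2.739 3.087 1.609
v 2.472 3.073 1.367
v 2.339 2.918 1.07
v 2.383 2.67 0.812
v 2.59 2.408 0.675
v 2.894 2.216 0.703
v 3.199 2.154 0.886
v 3.407 2.243 1.166
v 3.453 2.453 1.456
v -0.301 -1.308 0.873
v -0.766 -1.854 1.511
v -0.604 -0.152 1.641
v -1.069 -0.698 2.279
v 1.489 -1.562 1.961
v 1.024 -2.108 2.599
v 1.186 -0.406 2.729
v 0.721 -0.952 3.367
f 2 1 4
f 2 4 3
f 4 1 5
f 4 5 3
f 5 1 6
f 5 6 3
f 6 1 7
f 6 7 3
f 7 1 8
f 7 8 3
f 8 1 9
f 8 9 3
f 9 1 10
f 9 10 3
f 10 1 11
f 10 11 3
f 11 1 12
f 11 12 3
f 12 1 13
f 12 13 3
f 13 1 2
f 13 2 3
f 15 17 14
f 18 15 14
f 14 17 16
f 16 18 14
f 15 21 17
f 19 15 18
f 19 21 15
f 17 21 16
f 20 18 16
f 16 21 20
f 20 19 18
f 21 19 20



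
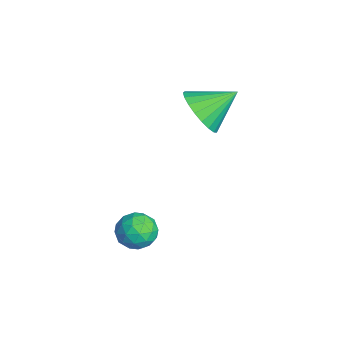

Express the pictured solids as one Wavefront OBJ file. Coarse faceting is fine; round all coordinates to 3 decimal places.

v 1.499 -0.132 3.136
v 2.207 0.089 2.81
v 1.481 0.912 3.804
v 1.985 0.223 2.594
v 1.68 0.295 2.472
v 1.343 0.293 2.465
v 1.033 0.218 2.574
v 0.804 0.083 2.78
v 0.695 -0.09 3.048
v 0.725 -0.271 3.331
v 0.889 -0.427 3.58
v 1.159 -0.532 3.753
v 1.487 -0.569 3.819
v 1.817 -0.529 3.767
v 2.093 -0.422 3.605
v 2.266 -0.264 3.363
v 2.306 -0.083 3.082
v 2.933 -2.085 -0.636
v 3.373 -1.723 -0.365
v 3.047 -2.777 0.105
v 3.487 -2.415 0.376
v 2.883 -2.23 0.373
v 2.813 -1.802 -0.086
v 3.607 -2.698 -0.174
v 3.537 -2.27 -0.633
v 3.789 -2.101 -0.08
v 3.342 -1.812 0.258
v 3.078 -2.688 -0.518
v 2.631 -2.399 -0.18
v 3.143 -1.843 -0.566
v 3.277 -2.657 0.306
v 2.922 -2.548 0.304
v 3.181 -2.335 0.463
v 2.814 -1.89 -0.401
v 3.072 -1.677 -0.242
v 2.785 -1.975 0.192
v 3.348 -2.823 -0.018
v 3.606 -2.61 0.141
v 3.239 -2.165 -0.723
v 3.498 -1.952 -0.564
v 3.635 -2.525 -0.452
v 3.646 -1.853 -0.239
v 3.713 -2.259 0.197
v 3.784 -2.426 -0.127
v 3.742 -2.174 -0.396
v 3.383 -1.683 -0.04
v 3.45 -2.089 0.396
v 3.096 -1.981 0.394
v 3.054 -1.729 0.124
v 3.628 -1.905 0.128
v 2.97 -2.411 -0.656
v 3.037 -2.817 -0.22
v 3.366 -2.771 -0.384
v 3.324 -2.519 -0.654
v 2.707 -2.241 -0.457
v 2.774 -2.647 -0.021
v 2.678 -2.326 0.136
v 2.636 -2.074 -0.133
v 2.792 -2.595 -0.388
f 2 1 4
f 2 4 3
f 4 1 5
f 4 5 3
f 5 1 6
f 5 6 3
f 6 1 7
f 6 7 3
f 7 1 8
f 7 8 3
f 8 1 9
f 8 9 3
f 9 1 10
f 9 10 3
f 10 1 11
f 10 11 3
f 11 1 12
f 11 12 3
f 12 1 13
f 12 13 3
f 13 1 14
f 13 14 3
f 14 1 15
f 14 15 3
f 15 1 16
f 15 16 3
f 16 1 17
f 16 17 3
f 17 1 2
f 17 2 3
f 18 55 34
f 55 29 58
f 34 58 23
f 55 58 34
f 18 34 30
f 34 23 35
f 30 35 19
f 34 35 30
f 18 30 39
f 30 19 40
f 39 40 25
f 30 40 39
f 18 39 51
f 39 25 54
f 51 54 28
f 39 54 51
f 18 51 55
f 51 28 59
f 55 59 29
f 51 59 55
f 19 35 46
f 35 23 49
f 46 49 27
f 35 49 46
f 23 58 36
f 58 29 57
f 36 57 22
f 58 57 36
f 29 59 56
f 59 28 52
f 56 52 20
f 59 52 56
f 28 54 53
f 54 25 41
f 53 41 24
f 54 41 53
f 25 40 45
f 40 19 42
f 45 42 26
f 40 42 45
f 21 47 33
f 47 27 48
f 33 48 22
f 47 48 33
f 21 33 31
f 33 22 32
f 31 32 20
f 33 32 31
f 21 31 38
f 31 20 37
f 38 37 24
f 31 37 38
f 21 38 43
f 38 24 44
f 43 44 26
f 38 44 43
f 21 43 47
f 43 26 50
f 47 50 27
f 43 50 47
f 22 48 36
f 48 27 49
f 36 49 23
f 48 49 36
f 20 32 56
f 32 22 57
f 56 57 29
f 32 57 56
f 24 37 53
f 37 20 52
f 53 52 28
f 37 52 53
f 26 44 45
f 44 24 41
f 45 41 25
f 44 41 45
f 27 50 46
f 50 26 42
f 46 42 19
f 50 42 46



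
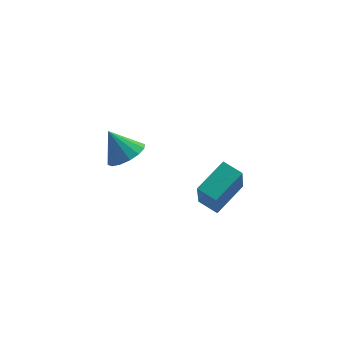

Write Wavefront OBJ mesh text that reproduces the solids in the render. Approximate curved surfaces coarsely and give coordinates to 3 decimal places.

v -1.29 -2.56 -2.515
v -1.623 -3.201 -0.823
v 0.261 -1.739 -1.898
v -0.073 -2.38 -0.206
v -0.747 -3.42 -2.734
v -1.081 -4.061 -1.042
v 0.803 -2.599 -2.117
v 0.47 -3.24 -0.425
v -2.839 2.538 -3.254
v -1.969 3.037 -3.137
v -3.441 3.282 -1.946
v -2.26 3.343 -3.445
v -2.706 3.434 -3.702
v -3.188 3.284 -3.838
v -3.577 2.935 -3.819
v -3.768 2.48 -3.647
v -3.71 2.04 -3.371
v -3.419 1.733 -3.063
v -2.973 1.643 -2.806
v -2.491 1.792 -2.669
v -2.102 2.141 -2.689
v -1.911 2.597 -2.86
f 2 4 1
f 5 2 1
f 1 4 3
f 3 5 1
f 2 8 4
f 6 2 5
f 6 8 2
f 4 8 3
f 7 5 3
f 3 8 7
f 7 6 5
f 8 6 7
f 10 9 12
f 10 12 11
f 12 9 13
f 12 13 11
f 13 9 14
f 13 14 11
f 14 9 15
f 14 15 11
f 15 9 16
f 15 16 11
f 16 9 17
f 16 17 11
f 17 9 18
f 17 18 11
f 18 9 19
f 18 19 11
f 19 9 20
f 19 20 11
f 20 9 21
f 20 21 11
f 21 9 22
f 21 22 11
f 22 9 10
f 22 10 11



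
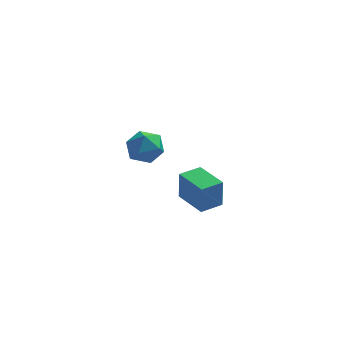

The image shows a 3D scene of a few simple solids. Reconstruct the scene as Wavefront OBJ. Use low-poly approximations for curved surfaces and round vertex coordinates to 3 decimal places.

v -3.326 -0.15 3.255
v -2.709 -1.031 3.054
v -4.591 -1.189 3.926
v -3.974 -2.07 3.725
v -3.675 -1.358 4.5
v -2.893 -0.716 4.085
v -4.407 -1.504 2.895
v -3.625 -0.862 2.48
v -3.377 -1.867 2.831
v -2.925 -1.777 3.823
v -4.375 -0.443 3.157
v -3.923 -0.353 4.149
v -0.713 2.213 -4.174
v -0.694 2.237 -2.374
v -1.866 3.92 -4.184
v -1.847 3.944 -2.384
v 0.447 2.996 -4.196
v 0.466 3.02 -2.396
v -0.706 4.703 -4.206
v -0.687 4.727 -2.406
f 1 12 6
f 1 6 2
f 1 2 8
f 1 8 11
f 1 11 12
f 2 6 10
f 6 12 5
f 12 11 3
f 11 8 7
f 8 2 9
f 4 10 5
f 4 5 3
f 4 3 7
f 4 7 9
f 4 9 10
f 5 10 6
f 3 5 12
f 7 3 11
f 9 7 8
f 10 9 2
f 14 16 13
f 17 14 13
f 13 16 15
f 15 17 13
f 14 20 16
f 18 14 17
f 18 20 14
f 16 20 15
f 19 17 15
f 15 20 19
f 19 18 17
f 20 18 19



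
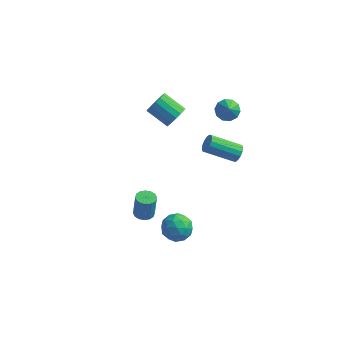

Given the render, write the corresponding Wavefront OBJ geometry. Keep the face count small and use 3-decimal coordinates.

v 1.294 -2.007 -4.278
v 2.181 -1.932 -4.121
v 1.339 -3.408 -3.859
v 2.226 -3.333 -3.702
v 1.635 -2.901 -3.171
v 1.607 -2.035 -3.43
v 1.913 -3.305 -4.55
v 1.885 -2.439 -4.809
v 2.564 -2.733 -4.289
v 2.392 -2.484 -3.437
v 1.128 -2.856 -4.543
v 0.956 -2.607 -3.691
v 1.733 -1.846 -4.236
v 1.787 -3.494 -3.744
v 1.439 -3.24 -3.432
v 1.961 -3.196 -3.34
v 1.396 -1.907 -3.83
v 1.918 -1.863 -3.738
v 1.597 -2.433 -3.18
v 1.602 -3.477 -4.242
v 2.124 -3.433 -4.15
v 1.559 -2.144 -4.64
v 2.081 -2.1 -4.548
v 1.923 -2.907 -4.8
v 2.48 -2.273 -4.243
v 2.507 -3.097 -3.997
v 2.322 -3.08 -4.495
v 2.306 -2.571 -4.647
v 2.379 -2.127 -3.742
v 2.406 -2.95 -3.496
v 2.058 -2.697 -3.184
v 2.042 -2.188 -3.336
v 2.604 -2.598 -3.841
v 1.114 -2.39 -4.484
v 1.141 -3.213 -4.238
v 1.478 -3.152 -4.644
v 1.462 -2.643 -4.796
v 1.013 -2.243 -3.983
v 1.04 -3.067 -3.737
v 1.214 -2.769 -3.333
v 1.198 -2.26 -3.485
v 0.916 -2.742 -4.139
v -0.506 3.469 -1.075
v -0.122 3.625 -0.45
v -1.41 3.866 0.281
v -1.794 3.711 -0.345
v -0.155 3.943 -0.612
v -1.442 4.184 0.118
v -0.268 4.153 -0.88
v -1.555 4.394 -0.15
v -0.435 4.207 -1.193
v -1.723 4.448 -0.463
v -0.619 4.091 -1.479
v -1.907 4.332 -0.749
v -0.777 3.833 -1.673
v -2.065 4.074 -0.942
v -0.873 3.492 -1.729
v -2.161 3.733 -0.999
v -0.885 3.146 -1.636
v -2.173 3.387 -0.905
v -0.81 2.873 -1.414
v -2.098 3.114 -0.684
v -0.666 2.738 -1.115
v -1.953 2.979 -0.384
v -0.485 2.77 -0.806
v -1.772 3.011 -0.076
v -0.309 2.962 -0.56
v -1.596 3.203 0.171
v -0.178 3.27 -0.431
v -1.466 3.512 0.3
v 2.411 3.475 0.639
v 3.015 3.348 0.309
v 2.749 2.785 1.521
v 3.07 3.697 0.559
v 2.873 3.96 0.84
v 2.5 4.038 1.044
v 2.092 3.901 1.093
v 1.807 3.601 0.969
v 1.752 3.253 0.718
v 1.949 2.989 0.437
v 2.322 2.911 0.233
v 2.729 3.048 0.184
v 0.398 -3.905 -1.831
v 0.853 -4.232 -1.827
v 0.937 -4.101 -0.486
v 0.482 -3.775 -0.489
v 0.954 -3.962 -1.86
v 1.038 -3.832 -0.519
v 0.907 -3.678 -1.884
v 0.991 -3.547 -0.543
v 0.723 -3.454 -1.895
v 0.807 -3.323 -0.554
v 0.452 -3.351 -1.888
v 0.536 -3.22 -0.547
v 0.167 -3.397 -1.866
v 0.251 -3.266 -0.525
v -0.057 -3.579 -1.834
v 0.027 -3.448 -0.493
v -0.158 -3.848 -1.801
v -0.074 -3.718 -0.46
v -0.111 -4.133 -1.777
v -0.027 -4.002 -0.436
v 0.073 -4.357 -1.766
v 0.157 -4.226 -0.425
v 0.344 -4.46 -1.773
v 0.428 -4.329 -0.432
v 0.629 -4.414 -1.795
v 0.713 -4.283 -0.454
v 3.355 2.551 -2.06
v 3.639 2.135 -1.793
v 2.05 1.613 -0.913
v 1.765 2.029 -1.18
v 3.661 2.369 -1.615
v 2.072 1.847 -0.735
v 3.601 2.652 -1.556
v 2.011 2.13 -0.676
v 3.474 2.908 -1.632
v 1.885 2.386 -0.752
v 3.316 3.068 -1.822
v 1.727 2.546 -0.943
v 3.168 3.09 -2.077
v 1.579 2.567 -1.197
v 3.07 2.967 -2.327
v 1.481 2.445 -1.447
v 3.048 2.733 -2.505
v 1.459 2.211 -1.625
v 3.109 2.45 -2.564
v 1.519 1.928 -1.684
v 3.235 2.194 -2.488
v 1.646 1.672 -1.608
v 3.393 2.034 -2.297
v 1.804 1.512 -1.418
v 3.541 2.013 -2.043
v 1.952 1.49 -1.163
f 1 38 17
f 38 12 41
f 17 41 6
f 38 41 17
f 1 17 13
f 17 6 18
f 13 18 2
f 17 18 13
f 1 13 22
f 13 2 23
f 22 23 8
f 13 23 22
f 1 22 34
f 22 8 37
f 34 37 11
f 22 37 34
f 1 34 38
f 34 11 42
f 38 42 12
f 34 42 38
f 2 18 29
f 18 6 32
f 29 32 10
f 18 32 29
f 6 41 19
f 41 12 40
f 19 40 5
f 41 40 19
f 12 42 39
f 42 11 35
f 39 35 3
f 42 35 39
f 11 37 36
f 37 8 24
f 36 24 7
f 37 24 36
f 8 23 28
f 23 2 25
f 28 25 9
f 23 25 28
f 4 30 16
f 30 10 31
f 16 31 5
f 30 31 16
f 4 16 14
f 16 5 15
f 14 15 3
f 16 15 14
f 4 14 21
f 14 3 20
f 21 20 7
f 14 20 21
f 4 21 26
f 21 7 27
f 26 27 9
f 21 27 26
f 4 26 30
f 26 9 33
f 30 33 10
f 26 33 30
f 5 31 19
f 31 10 32
f 19 32 6
f 31 32 19
f 3 15 39
f 15 5 40
f 39 40 12
f 15 40 39
f 7 20 36
f 20 3 35
f 36 35 11
f 20 35 36
f 9 27 28
f 27 7 24
f 28 24 8
f 27 24 28
f 10 33 29
f 33 9 25
f 29 25 2
f 33 25 29
f 44 43 47
f 44 47 45
f 45 47 48
f 45 48 46
f 47 43 49
f 47 49 48
f 48 49 50
f 48 50 46
f 49 43 51
f 49 51 50
f 50 51 52
f 50 52 46
f 51 43 53
f 51 53 52
f 52 53 54
f 52 54 46
f 53 43 55
f 53 55 54
f 54 55 56
f 54 56 46
f 55 43 57
f 55 57 56
f 56 57 58
f 56 58 46
f 57 43 59
f 57 59 58
f 58 59 60
f 58 60 46
f 59 43 61
f 59 61 60
f 60 61 62
f 60 62 46
f 61 43 63
f 61 63 62
f 62 63 64
f 62 64 46
f 63 43 65
f 63 65 64
f 64 65 66
f 64 66 46
f 65 43 67
f 65 67 66
f 66 67 68
f 66 68 46
f 67 43 69
f 67 69 68
f 68 69 70
f 68 70 46
f 69 43 44
f 69 44 70
f 70 44 45
f 70 45 46
f 72 71 74
f 72 74 73
f 74 71 75
f 74 75 73
f 75 71 76
f 75 76 73
f 76 71 77
f 76 77 73
f 77 71 78
f 77 78 73
f 78 71 79
f 78 79 73
f 79 71 80
f 79 80 73
f 80 71 81
f 80 81 73
f 81 71 82
f 81 82 73
f 82 71 72
f 82 72 73
f 84 83 87
f 84 87 85
f 85 87 88
f 85 88 86
f 87 83 89
f 87 89 88
f 88 89 90
f 88 90 86
f 89 83 91
f 89 91 90
f 90 91 92
f 90 92 86
f 91 83 93
f 91 93 92
f 92 93 94
f 92 94 86
f 93 83 95
f 93 95 94
f 94 95 96
f 94 96 86
f 95 83 97
f 95 97 96
f 96 97 98
f 96 98 86
f 97 83 99
f 97 99 98
f 98 99 100
f 98 100 86
f 99 83 101
f 99 101 100
f 100 101 102
f 100 102 86
f 101 83 103
f 101 103 102
f 102 103 104
f 102 104 86
f 103 83 105
f 103 105 104
f 104 105 106
f 104 106 86
f 105 83 107
f 105 107 106
f 106 107 108
f 106 108 86
f 107 83 84
f 107 84 108
f 108 84 85
f 108 85 86
f 110 109 113
f 110 113 111
f 111 113 114
f 111 114 112
f 113 109 115
f 113 115 114
f 114 115 116
f 114 116 112
f 115 109 117
f 115 117 116
f 116 117 118
f 116 118 112
f 117 109 119
f 117 119 118
f 118 119 120
f 118 120 112
f 119 109 121
f 119 121 120
f 120 121 122
f 120 122 112
f 121 109 123
f 121 123 122
f 122 123 124
f 122 124 112
f 123 109 125
f 123 125 124
f 124 125 126
f 124 126 112
f 125 109 127
f 125 127 126
f 126 127 128
f 126 128 112
f 127 109 129
f 127 129 128
f 128 129 130
f 128 130 112
f 129 109 131
f 129 131 130
f 130 131 132
f 130 132 112
f 131 109 133
f 131 133 132
f 132 133 134
f 132 134 112
f 133 109 110
f 133 110 134
f 134 110 111
f 134 111 112



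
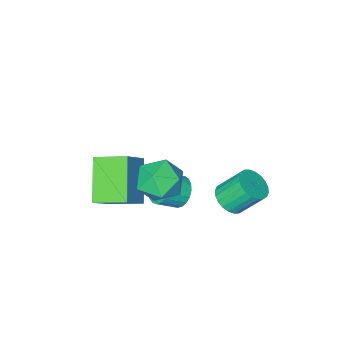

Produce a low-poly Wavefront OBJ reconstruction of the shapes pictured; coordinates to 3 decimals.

v -2.859 2.58 -3.849
v -2.319 3.183 -3.875
v -3.021 3.863 -2.697
v -3.561 3.26 -2.671
v -2.542 3.292 -4.07
v -3.244 3.971 -2.893
v -2.813 3.292 -4.232
v -3.515 3.972 -3.055
v -3.092 3.184 -4.336
v -3.793 3.864 -3.158
v -3.335 2.984 -4.365
v -4.036 3.664 -3.188
v -3.505 2.723 -4.316
v -4.207 3.402 -3.139
v -3.577 2.44 -4.196
v -4.279 3.119 -3.018
v -3.54 2.178 -4.022
v -4.242 2.857 -2.845
v -3.399 1.977 -3.823
v -4.101 2.657 -2.645
v -3.176 1.869 -3.627
v -3.878 2.548 -2.45
v -2.905 1.868 -3.465
v -3.607 2.548 -2.288
v -2.627 1.976 -3.362
v -3.328 2.656 -2.184
v -2.384 2.176 -3.332
v -3.085 2.856 -2.155
v -2.213 2.438 -3.381
v -2.915 3.117 -2.204
v -2.141 2.721 -3.502
v -2.843 3.4 -2.324
v -2.178 2.983 -3.675
v -2.88 3.662 -2.498
v 1.424 0.001 -3.848
v 0.477 -1.353 -2.426
v 0.471 1.118 -3.419
v -0.476 -0.235 -1.997
v 2.556 0.495 -2.623
v 1.609 -0.858 -1.201
v 1.603 1.613 -2.194
v 0.656 0.259 -0.772
v -0.915 1.777 -2.869
v -0.549 1.604 -3.524
v 0.321 1.329 -2.965
v -0.045 1.503 -2.311
v -0.475 1.913 -3.487
v 0.395 1.639 -2.928
v -0.478 2.199 -3.343
v 0.392 1.925 -2.784
v -0.556 2.412 -3.116
v 0.314 2.137 -2.557
v -0.696 2.515 -2.848
v 0.174 2.241 -2.289
v -0.874 2.491 -2.583
v -0.004 2.216 -2.024
v -1.059 2.343 -2.367
v -0.189 2.068 -1.808
v -1.219 2.097 -2.239
v -0.349 1.823 -1.68
v -1.327 1.796 -2.219
v -0.457 1.522 -1.66
v -1.363 1.492 -2.312
v -0.493 1.217 -1.753
v -1.322 1.237 -2.501
v -0.452 0.962 -1.942
v -1.211 1.076 -2.754
v -0.34 0.801 -2.195
v -1.048 1.036 -3.027
v -0.178 0.761 -2.468
v -0.862 1.124 -3.273
v 0.008 0.849 -2.714
v -0.686 1.325 -3.449
v 0.184 1.05 -2.89
v 0.89 4.317 0.286
v 1.849 4.426 0.776
v 0.771 2.674 0.884
v 1.73 2.783 1.374
v 0.871 3.334 1.737
v 0.945 4.35 1.367
v 1.675 2.75 0.293
v 1.749 3.766 -0.077
v 2.335 3.458 0.781
v 1.838 3.819 1.673
v 0.782 3.281 -0.013
v 0.285 3.642 0.879
f 2 1 5
f 2 5 3
f 3 5 6
f 3 6 4
f 5 1 7
f 5 7 6
f 6 7 8
f 6 8 4
f 7 1 9
f 7 9 8
f 8 9 10
f 8 10 4
f 9 1 11
f 9 11 10
f 10 11 12
f 10 12 4
f 11 1 13
f 11 13 12
f 12 13 14
f 12 14 4
f 13 1 15
f 13 15 14
f 14 15 16
f 14 16 4
f 15 1 17
f 15 17 16
f 16 17 18
f 16 18 4
f 17 1 19
f 17 19 18
f 18 19 20
f 18 20 4
f 19 1 21
f 19 21 20
f 20 21 22
f 20 22 4
f 21 1 23
f 21 23 22
f 22 23 24
f 22 24 4
f 23 1 25
f 23 25 24
f 24 25 26
f 24 26 4
f 25 1 27
f 25 27 26
f 26 27 28
f 26 28 4
f 27 1 29
f 27 29 28
f 28 29 30
f 28 30 4
f 29 1 31
f 29 31 30
f 30 31 32
f 30 32 4
f 31 1 33
f 31 33 32
f 32 33 34
f 32 34 4
f 33 1 2
f 33 2 34
f 34 2 3
f 34 3 4
f 36 38 35
f 39 36 35
f 35 38 37
f 37 39 35
f 36 42 38
f 40 36 39
f 40 42 36
f 38 42 37
f 41 39 37
f 37 42 41
f 41 40 39
f 42 40 41
f 44 43 47
f 44 47 45
f 45 47 48
f 45 48 46
f 47 43 49
f 47 49 48
f 48 49 50
f 48 50 46
f 49 43 51
f 49 51 50
f 50 51 52
f 50 52 46
f 51 43 53
f 51 53 52
f 52 53 54
f 52 54 46
f 53 43 55
f 53 55 54
f 54 55 56
f 54 56 46
f 55 43 57
f 55 57 56
f 56 57 58
f 56 58 46
f 57 43 59
f 57 59 58
f 58 59 60
f 58 60 46
f 59 43 61
f 59 61 60
f 60 61 62
f 60 62 46
f 61 43 63
f 61 63 62
f 62 63 64
f 62 64 46
f 63 43 65
f 63 65 64
f 64 65 66
f 64 66 46
f 65 43 67
f 65 67 66
f 66 67 68
f 66 68 46
f 67 43 69
f 67 69 68
f 68 69 70
f 68 70 46
f 69 43 71
f 69 71 70
f 70 71 72
f 70 72 46
f 71 43 73
f 71 73 72
f 72 73 74
f 72 74 46
f 73 43 44
f 73 44 74
f 74 44 45
f 74 45 46
f 75 86 80
f 75 80 76
f 75 76 82
f 75 82 85
f 75 85 86
f 76 80 84
f 80 86 79
f 86 85 77
f 85 82 81
f 82 76 83
f 78 84 79
f 78 79 77
f 78 77 81
f 78 81 83
f 78 83 84
f 79 84 80
f 77 79 86
f 81 77 85
f 83 81 82
f 84 83 76



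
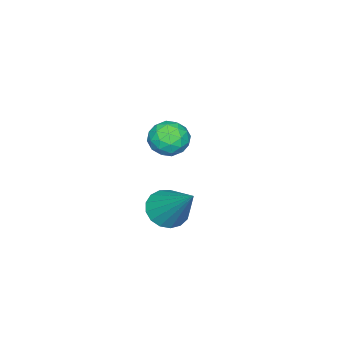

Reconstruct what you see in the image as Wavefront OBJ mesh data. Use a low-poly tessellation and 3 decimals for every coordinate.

v -3.833 -1.711 -0.583
v -3.255 -1.955 -0.453
v -4.205 -2.125 0.293
v -3.627 -2.369 0.423
v -3.721 -1.735 0.448
v -3.491 -1.479 -0.093
v -3.969 -2.601 -0.067
v -3.739 -2.345 -0.608
v -3.339 -2.505 -0.134
v -3.185 -1.97 0.185
v -4.275 -2.11 -0.345
v -4.121 -1.575 -0.026
v -3.511 -1.797 -0.595
v -3.949 -2.283 0.435
v -4.004 -1.911 0.449
v -3.664 -2.054 0.526
v -3.65 -1.517 -0.383
v -3.31 -1.66 -0.307
v -3.584 -1.531 0.223
v -4.15 -2.42 0.147
v -3.81 -2.563 0.223
v -3.796 -2.026 -0.686
v -3.456 -2.169 -0.609
v -3.876 -2.549 -0.383
v -3.221 -2.263 -0.33
v -3.439 -2.507 0.184
v -3.641 -2.643 -0.104
v -3.506 -2.493 -0.422
v -3.13 -1.949 -0.143
v -3.349 -2.192 0.371
v -3.404 -1.82 0.386
v -3.269 -1.669 0.068
v -3.18 -2.272 0.044
v -4.111 -1.888 -0.531
v -4.33 -2.131 -0.017
v -4.191 -2.411 -0.228
v -4.056 -2.26 -0.546
v -4.021 -1.573 -0.344
v -4.239 -1.817 0.17
v -3.954 -1.587 0.262
v -3.819 -1.437 -0.056
v -4.28 -1.808 -0.204
v -0.482 0.129 -0.118
v 0.115 0.019 -0.244
v -0.018 1.231 1.118
v 0.046 0.247 -0.421
v -0.144 0.448 -0.529
v -0.411 0.576 -0.543
v -0.695 0.602 -0.459
v -0.93 0.519 -0.298
v -1.062 0.347 -0.095
v -1.061 0.126 0.102
v -0.928 -0.095 0.249
v -0.693 -0.265 0.311
v -0.409 -0.344 0.275
v -0.142 -0.315 0.149
v 0.047 -0.184 -0.038
f 1 38 17
f 38 12 41
f 17 41 6
f 38 41 17
f 1 17 13
f 17 6 18
f 13 18 2
f 17 18 13
f 1 13 22
f 13 2 23
f 22 23 8
f 13 23 22
f 1 22 34
f 22 8 37
f 34 37 11
f 22 37 34
f 1 34 38
f 34 11 42
f 38 42 12
f 34 42 38
f 2 18 29
f 18 6 32
f 29 32 10
f 18 32 29
f 6 41 19
f 41 12 40
f 19 40 5
f 41 40 19
f 12 42 39
f 42 11 35
f 39 35 3
f 42 35 39
f 11 37 36
f 37 8 24
f 36 24 7
f 37 24 36
f 8 23 28
f 23 2 25
f 28 25 9
f 23 25 28
f 4 30 16
f 30 10 31
f 16 31 5
f 30 31 16
f 4 16 14
f 16 5 15
f 14 15 3
f 16 15 14
f 4 14 21
f 14 3 20
f 21 20 7
f 14 20 21
f 4 21 26
f 21 7 27
f 26 27 9
f 21 27 26
f 4 26 30
f 26 9 33
f 30 33 10
f 26 33 30
f 5 31 19
f 31 10 32
f 19 32 6
f 31 32 19
f 3 15 39
f 15 5 40
f 39 40 12
f 15 40 39
f 7 20 36
f 20 3 35
f 36 35 11
f 20 35 36
f 9 27 28
f 27 7 24
f 28 24 8
f 27 24 28
f 10 33 29
f 33 9 25
f 29 25 2
f 33 25 29
f 44 43 46
f 44 46 45
f 46 43 47
f 46 47 45
f 47 43 48
f 47 48 45
f 48 43 49
f 48 49 45
f 49 43 50
f 49 50 45
f 50 43 51
f 50 51 45
f 51 43 52
f 51 52 45
f 52 43 53
f 52 53 45
f 53 43 54
f 53 54 45
f 54 43 55
f 54 55 45
f 55 43 56
f 55 56 45
f 56 43 57
f 56 57 45
f 57 43 44
f 57 44 45



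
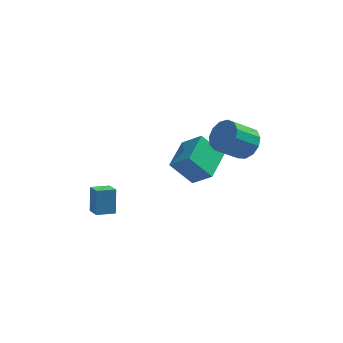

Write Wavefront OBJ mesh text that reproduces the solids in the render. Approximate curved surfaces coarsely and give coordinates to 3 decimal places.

v -3.281 -3.212 -2.089
v -3.286 -2.561 -0.794
v -3.668 -2.427 -2.485
v -3.673 -1.777 -1.189
v -2.347 -2.843 -2.271
v -2.352 -2.193 -0.975
v -2.734 -2.059 -2.666
v -2.739 -1.408 -1.371
v 0.154 0.874 -1.611
v 1.166 0.365 -0.612
v 0.747 2.663 -1.3
v 1.758 2.154 -0.3
v 1.342 0.706 -2.9
v 2.353 0.197 -1.9
v 1.934 2.495 -2.588
v 2.946 1.986 -1.589
v 4.04 1.767 -0.518
v 4.751 1.554 0.152
v 3.572 1 1.228
v 2.86 1.213 0.558
v 4.593 2.085 0.252
v 3.413 1.532 1.328
v 4.259 2.516 0.107
v 3.08 1.962 1.184
v 3.856 2.708 -0.236
v 2.676 2.155 0.841
v 3.511 2.602 -0.668
v 2.331 2.048 0.408
v 3.334 2.231 -1.053
v 2.154 1.677 0.023
v 3.381 1.712 -1.268
v 2.201 1.158 -0.192
v 3.637 1.211 -1.245
v 2.458 0.657 -0.169
v 4.021 0.886 -0.991
v 2.842 0.332 0.085
v 4.411 0.841 -0.587
v 3.232 0.287 0.489
v 4.683 1.09 -0.161
v 3.504 0.536 0.915
f 2 4 1
f 5 2 1
f 1 4 3
f 3 5 1
f 2 8 4
f 6 2 5
f 6 8 2
f 4 8 3
f 7 5 3
f 3 8 7
f 7 6 5
f 8 6 7
f 10 12 9
f 13 10 9
f 9 12 11
f 11 13 9
f 10 16 12
f 14 10 13
f 14 16 10
f 12 16 11
f 15 13 11
f 11 16 15
f 15 14 13
f 16 14 15
f 18 17 21
f 18 21 19
f 19 21 22
f 19 22 20
f 21 17 23
f 21 23 22
f 22 23 24
f 22 24 20
f 23 17 25
f 23 25 24
f 24 25 26
f 24 26 20
f 25 17 27
f 25 27 26
f 26 27 28
f 26 28 20
f 27 17 29
f 27 29 28
f 28 29 30
f 28 30 20
f 29 17 31
f 29 31 30
f 30 31 32
f 30 32 20
f 31 17 33
f 31 33 32
f 32 33 34
f 32 34 20
f 33 17 35
f 33 35 34
f 34 35 36
f 34 36 20
f 35 17 37
f 35 37 36
f 36 37 38
f 36 38 20
f 37 17 39
f 37 39 38
f 38 39 40
f 38 40 20
f 39 17 18
f 39 18 40
f 40 18 19
f 40 19 20



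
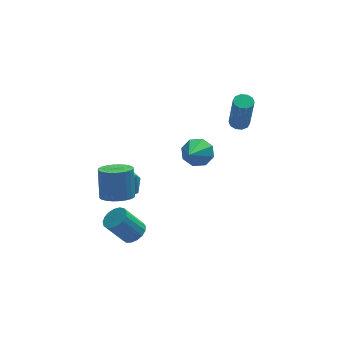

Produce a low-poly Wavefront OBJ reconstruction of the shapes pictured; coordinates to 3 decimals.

v -3.423 -3.908 0.225
v -2.584 -3.913 0.202
v -2.537 -3.297 1.731
v -3.377 -3.292 1.755
v -2.649 -3.615 0.083
v -2.603 -2.998 1.613
v -2.832 -3.361 -0.013
v -2.786 -2.744 1.516
v -3.106 -3.19 -0.074
v -3.059 -2.574 1.456
v -3.427 -3.129 -0.089
v -3.381 -2.513 1.441
v -3.748 -3.186 -0.056
v -3.702 -2.57 1.474
v -4.02 -3.354 0.02
v -3.973 -2.737 1.55
v -4.201 -3.605 0.127
v -4.154 -2.989 1.657
v -4.263 -3.903 0.249
v -4.216 -3.287 1.778
v -4.197 -4.202 0.367
v -4.151 -3.585 1.897
v -4.014 -4.456 0.464
v -3.968 -3.839 1.993
v -3.741 -4.626 0.524
v -3.694 -4.01 2.054
v -3.419 -4.687 0.539
v -3.373 -4.071 2.069
v -3.098 -4.63 0.506
v -3.052 -4.014 2.036
v -2.827 -4.463 0.43
v -2.78 -3.846 1.96
v -2.646 -4.211 0.323
v -2.599 -3.595 1.853
v -2.594 -3.482 -2.933
v -2.251 -2.927 -2.679
v -3.162 -2.944 -1.412
v -3.506 -3.498 -1.667
v -2.501 -2.792 -2.857
v -3.412 -2.809 -1.59
v -2.772 -2.815 -3.052
v -3.683 -2.832 -1.786
v -3.002 -2.991 -3.22
v -3.913 -3.007 -1.954
v -3.14 -3.279 -3.323
v -4.051 -3.295 -2.056
v -3.152 -3.613 -3.336
v -4.063 -3.63 -2.07
v -3.036 -3.918 -3.257
v -3.947 -3.934 -1.991
v -2.82 -4.122 -3.104
v -3.731 -4.139 -1.837
v -2.551 -4.18 -2.911
v -3.462 -4.197 -1.645
v -2.293 -4.078 -2.724
v -3.204 -4.095 -1.458
v -2.104 -3.839 -2.585
v -3.015 -3.856 -1.318
v -2.027 -3.519 -2.525
v -2.938 -3.535 -1.259
v -2.08 -3.19 -2.559
v -2.991 -3.206 -1.293
v 3.231 -0.18 1.797
v 3.563 -0.559 1.669
v 3.6 -1.22 3.714
v 3.269 -0.84 3.843
v 3.735 -0.3 1.749
v 3.772 -0.961 3.795
v 3.715 0.005 1.848
v 3.752 -0.656 3.894
v 3.51 0.24 1.927
v 3.547 -0.421 3.973
v 3.199 0.314 1.957
v 3.236 -0.347 4.003
v 2.9 0.2 1.926
v 2.937 -0.461 3.971
v 2.728 -0.059 1.845
v 2.765 -0.72 3.891
v 2.748 -0.364 1.746
v 2.785 -1.025 3.792
v 2.953 -0.599 1.667
v 2.99 -1.26 3.713
v 3.264 -0.673 1.637
v 3.301 -1.334 3.683
v 1.157 -0.24 -0.103
v 1.879 -0.676 -0.205
v 0.423 -1.7 0.943
v 1.888 -0.3 0.326
v 1.469 0.111 0.606
v 0.866 0.316 0.471
v 0.434 0.196 -0
v 0.425 -0.179 -0.531
v 0.844 -0.59 -0.811
v 1.447 -0.796 -0.676
v -3.337 0.551 -1.526
v -2.494 0.839 -2.196
v -2.766 -1.159 -1.544
v -1.923 -0.871 -2.214
v -1.937 -0.524 -1.155
v -2.29 0.534 -1.144
v -2.97 -0.854 -2.596
v -3.323 0.204 -2.585
v -2.267 -0.029 -2.857
v -1.629 0.175 -1.967
v -3.631 -0.495 -1.773
v -2.993 -0.291 -0.883
f 2 1 5
f 2 5 3
f 3 5 6
f 3 6 4
f 5 1 7
f 5 7 6
f 6 7 8
f 6 8 4
f 7 1 9
f 7 9 8
f 8 9 10
f 8 10 4
f 9 1 11
f 9 11 10
f 10 11 12
f 10 12 4
f 11 1 13
f 11 13 12
f 12 13 14
f 12 14 4
f 13 1 15
f 13 15 14
f 14 15 16
f 14 16 4
f 15 1 17
f 15 17 16
f 16 17 18
f 16 18 4
f 17 1 19
f 17 19 18
f 18 19 20
f 18 20 4
f 19 1 21
f 19 21 20
f 20 21 22
f 20 22 4
f 21 1 23
f 21 23 22
f 22 23 24
f 22 24 4
f 23 1 25
f 23 25 24
f 24 25 26
f 24 26 4
f 25 1 27
f 25 27 26
f 26 27 28
f 26 28 4
f 27 1 29
f 27 29 28
f 28 29 30
f 28 30 4
f 29 1 31
f 29 31 30
f 30 31 32
f 30 32 4
f 31 1 33
f 31 33 32
f 32 33 34
f 32 34 4
f 33 1 2
f 33 2 34
f 34 2 3
f 34 3 4
f 36 35 39
f 36 39 37
f 37 39 40
f 37 40 38
f 39 35 41
f 39 41 40
f 40 41 42
f 40 42 38
f 41 35 43
f 41 43 42
f 42 43 44
f 42 44 38
f 43 35 45
f 43 45 44
f 44 45 46
f 44 46 38
f 45 35 47
f 45 47 46
f 46 47 48
f 46 48 38
f 47 35 49
f 47 49 48
f 48 49 50
f 48 50 38
f 49 35 51
f 49 51 50
f 50 51 52
f 50 52 38
f 51 35 53
f 51 53 52
f 52 53 54
f 52 54 38
f 53 35 55
f 53 55 54
f 54 55 56
f 54 56 38
f 55 35 57
f 55 57 56
f 56 57 58
f 56 58 38
f 57 35 59
f 57 59 58
f 58 59 60
f 58 60 38
f 59 35 61
f 59 61 60
f 60 61 62
f 60 62 38
f 61 35 36
f 61 36 62
f 62 36 37
f 62 37 38
f 64 63 67
f 64 67 65
f 65 67 68
f 65 68 66
f 67 63 69
f 67 69 68
f 68 69 70
f 68 70 66
f 69 63 71
f 69 71 70
f 70 71 72
f 70 72 66
f 71 63 73
f 71 73 72
f 72 73 74
f 72 74 66
f 73 63 75
f 73 75 74
f 74 75 76
f 74 76 66
f 75 63 77
f 75 77 76
f 76 77 78
f 76 78 66
f 77 63 79
f 77 79 78
f 78 79 80
f 78 80 66
f 79 63 81
f 79 81 80
f 80 81 82
f 80 82 66
f 81 63 83
f 81 83 82
f 82 83 84
f 82 84 66
f 83 63 64
f 83 64 84
f 84 64 65
f 84 65 66
f 86 85 88
f 86 88 87
f 88 85 89
f 88 89 87
f 89 85 90
f 89 90 87
f 90 85 91
f 90 91 87
f 91 85 92
f 91 92 87
f 92 85 93
f 92 93 87
f 93 85 94
f 93 94 87
f 94 85 86
f 94 86 87
f 95 106 100
f 95 100 96
f 95 96 102
f 95 102 105
f 95 105 106
f 96 100 104
f 100 106 99
f 106 105 97
f 105 102 101
f 102 96 103
f 98 104 99
f 98 99 97
f 98 97 101
f 98 101 103
f 98 103 104
f 99 104 100
f 97 99 106
f 101 97 105
f 103 101 102
f 104 103 96



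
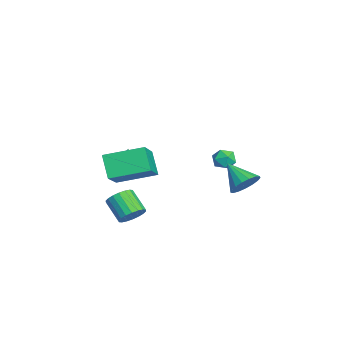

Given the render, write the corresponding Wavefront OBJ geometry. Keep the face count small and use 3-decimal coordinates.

v 3.213 -2.781 -1.646
v 3.69 -2.838 -1.138
v 2.785 -3.356 -0.345
v 2.307 -3.299 -0.854
v 3.571 -2.554 -1.089
v 2.666 -3.072 -0.297
v 3.38 -2.316 -1.151
v 2.475 -2.834 -0.358
v 3.156 -2.169 -1.311
v 2.251 -2.687 -0.518
v 2.944 -2.144 -1.537
v 2.038 -2.662 -0.744
v 2.784 -2.245 -1.785
v 1.879 -2.763 -0.992
v 2.71 -2.452 -2.005
v 1.805 -2.97 -1.213
v 2.735 -2.724 -2.155
v 1.83 -3.242 -1.362
v 2.854 -3.008 -2.203
v 1.949 -3.526 -1.411
v 3.045 -3.246 -2.142
v 2.14 -3.764 -1.349
v 3.269 -3.393 -1.982
v 2.364 -3.911 -1.189
v 3.482 -3.418 -1.756
v 2.576 -3.936 -0.963
v 3.641 -3.317 -1.508
v 2.736 -3.835 -0.715
v 3.715 -3.11 -1.287
v 2.81 -3.628 -0.495
v 3.312 2.319 0.15
v 3.582 2.726 0.796
v 2.288 1.601 1.03
v 3.302 2.953 0.655
v 3.023 3.034 0.398
v 2.811 2.952 0.084
v 2.714 2.725 -0.215
v 2.753 2.405 -0.43
v 2.921 2.065 -0.513
v 3.178 1.784 -0.443
v 3.466 1.625 -0.238
v 3.719 1.625 0.056
v 3.878 1.784 0.372
v 3.908 2.066 0.637
v 3.801 2.406 0.79
v -3.416 2.699 -1.445
v -3 2.775 -1.968
v -3.64 1.685 -1.772
v -3.224 1.761 -2.295
v -2.976 1.729 -1.67
v -2.838 2.356 -1.468
v -3.802 2.104 -2.272
v -3.664 2.731 -2.07
v -3.239 2.408 -2.479
v -2.728 2.176 -2.107
v -3.912 2.284 -1.633
v -3.401 2.052 -1.261
v -2.162 -2.616 -1.6
v -1.459 -2.592 -1.341
v -2.578 -2.504 -0.48
v -1.512 -2.308 -1.39
v -1.664 -2.071 -1.47
v -1.892 -1.917 -1.57
v -2.161 -1.87 -1.675
v -2.43 -1.936 -1.768
v -2.659 -2.106 -1.836
v -2.812 -2.353 -1.867
v -2.866 -2.641 -1.859
v -2.813 -2.925 -1.81
v -2.661 -3.161 -1.73
v -2.433 -3.315 -1.63
v -2.163 -3.363 -1.526
v -1.894 -3.296 -1.432
v -1.666 -3.127 -1.365
v -1.513 -2.879 -1.333
v 0.252 -3.29 -1.141
v -0.614 -3.492 -0.073
v 0.434 -1.346 -0.625
v -0.432 -1.548 0.443
v 1.892 -3.772 0.097
v 1.026 -3.974 1.165
v 2.074 -1.828 0.613
v 1.208 -2.03 1.681
f 2 1 5
f 2 5 3
f 3 5 6
f 3 6 4
f 5 1 7
f 5 7 6
f 6 7 8
f 6 8 4
f 7 1 9
f 7 9 8
f 8 9 10
f 8 10 4
f 9 1 11
f 9 11 10
f 10 11 12
f 10 12 4
f 11 1 13
f 11 13 12
f 12 13 14
f 12 14 4
f 13 1 15
f 13 15 14
f 14 15 16
f 14 16 4
f 15 1 17
f 15 17 16
f 16 17 18
f 16 18 4
f 17 1 19
f 17 19 18
f 18 19 20
f 18 20 4
f 19 1 21
f 19 21 20
f 20 21 22
f 20 22 4
f 21 1 23
f 21 23 22
f 22 23 24
f 22 24 4
f 23 1 25
f 23 25 24
f 24 25 26
f 24 26 4
f 25 1 27
f 25 27 26
f 26 27 28
f 26 28 4
f 27 1 29
f 27 29 28
f 28 29 30
f 28 30 4
f 29 1 2
f 29 2 30
f 30 2 3
f 30 3 4
f 32 31 34
f 32 34 33
f 34 31 35
f 34 35 33
f 35 31 36
f 35 36 33
f 36 31 37
f 36 37 33
f 37 31 38
f 37 38 33
f 38 31 39
f 38 39 33
f 39 31 40
f 39 40 33
f 40 31 41
f 40 41 33
f 41 31 42
f 41 42 33
f 42 31 43
f 42 43 33
f 43 31 44
f 43 44 33
f 44 31 45
f 44 45 33
f 45 31 32
f 45 32 33
f 46 57 51
f 46 51 47
f 46 47 53
f 46 53 56
f 46 56 57
f 47 51 55
f 51 57 50
f 57 56 48
f 56 53 52
f 53 47 54
f 49 55 50
f 49 50 48
f 49 48 52
f 49 52 54
f 49 54 55
f 50 55 51
f 48 50 57
f 52 48 56
f 54 52 53
f 55 54 47
f 59 58 61
f 59 61 60
f 61 58 62
f 61 62 60
f 62 58 63
f 62 63 60
f 63 58 64
f 63 64 60
f 64 58 65
f 64 65 60
f 65 58 66
f 65 66 60
f 66 58 67
f 66 67 60
f 67 58 68
f 67 68 60
f 68 58 69
f 68 69 60
f 69 58 70
f 69 70 60
f 70 58 71
f 70 71 60
f 71 58 72
f 71 72 60
f 72 58 73
f 72 73 60
f 73 58 74
f 73 74 60
f 74 58 75
f 74 75 60
f 75 58 59
f 75 59 60
f 77 79 76
f 80 77 76
f 76 79 78
f 78 80 76
f 77 83 79
f 81 77 80
f 81 83 77
f 79 83 78
f 82 80 78
f 78 83 82
f 82 81 80
f 83 81 82

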